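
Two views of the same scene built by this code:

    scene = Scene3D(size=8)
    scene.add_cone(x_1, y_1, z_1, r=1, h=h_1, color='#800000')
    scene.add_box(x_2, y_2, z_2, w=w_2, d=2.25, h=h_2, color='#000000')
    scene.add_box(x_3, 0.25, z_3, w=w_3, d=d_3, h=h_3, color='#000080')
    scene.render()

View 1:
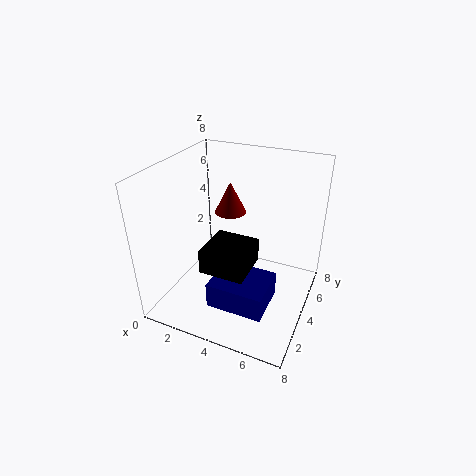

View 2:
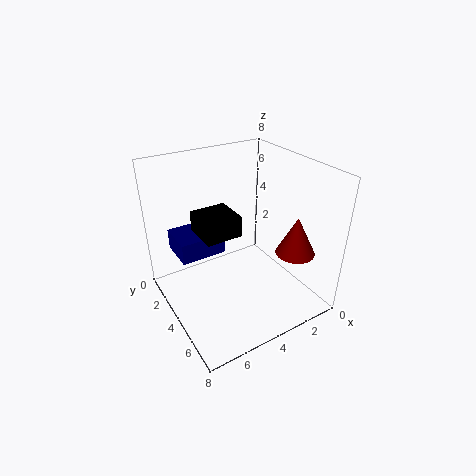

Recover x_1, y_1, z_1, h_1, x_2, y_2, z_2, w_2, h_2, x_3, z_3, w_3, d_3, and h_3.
x_1 = 2.25
y_1 = 6.75
z_1 = 4
h_1 = 2
x_2 = 3.25
y_2 = 1
z_2 = 3.5
w_2 = 2.25
h_2 = 1.25
x_3 = 4
z_3 = 2.25
w_3 = 2.75
d_3 = 2.25
h_3 = 1.25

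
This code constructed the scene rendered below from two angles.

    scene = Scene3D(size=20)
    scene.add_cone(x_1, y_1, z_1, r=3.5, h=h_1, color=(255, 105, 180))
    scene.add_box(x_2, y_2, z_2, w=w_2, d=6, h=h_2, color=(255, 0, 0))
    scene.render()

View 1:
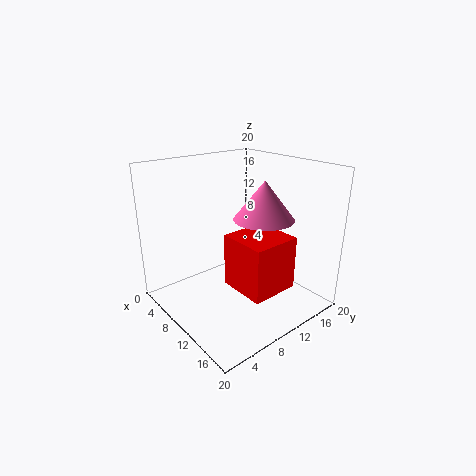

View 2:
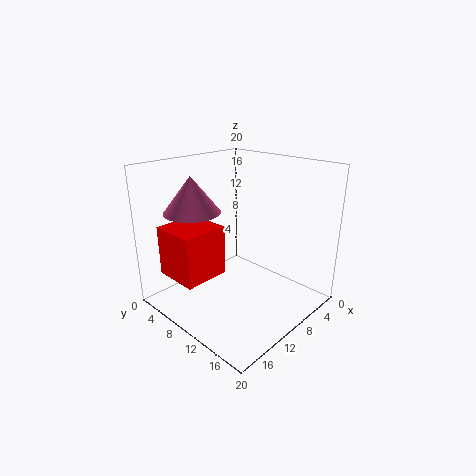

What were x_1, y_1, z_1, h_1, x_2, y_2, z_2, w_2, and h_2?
x_1 = 16.5; y_1 = 8.5; z_1 = 15; h_1 = 4.5; x_2 = 13.5; y_2 = 5; z_2 = 6.5; w_2 = 6; h_2 = 6.5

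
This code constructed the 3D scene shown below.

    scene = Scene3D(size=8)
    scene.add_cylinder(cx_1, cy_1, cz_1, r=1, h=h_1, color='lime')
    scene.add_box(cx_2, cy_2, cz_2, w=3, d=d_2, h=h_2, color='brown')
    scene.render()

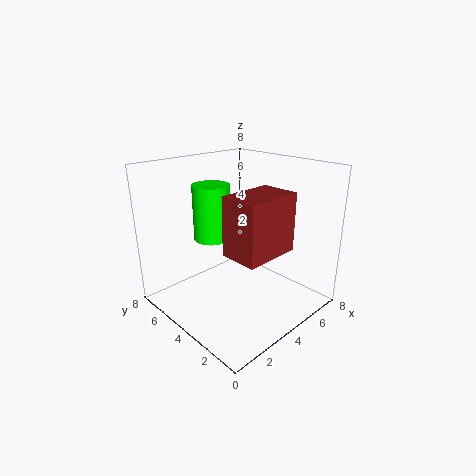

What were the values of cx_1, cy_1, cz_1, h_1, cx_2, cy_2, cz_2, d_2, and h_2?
cx_1 = 3
cy_1 = 5
cz_1 = 4
h_1 = 3
cx_2 = 2
cy_2 = 1
cz_2 = 4
d_2 = 2
h_2 = 3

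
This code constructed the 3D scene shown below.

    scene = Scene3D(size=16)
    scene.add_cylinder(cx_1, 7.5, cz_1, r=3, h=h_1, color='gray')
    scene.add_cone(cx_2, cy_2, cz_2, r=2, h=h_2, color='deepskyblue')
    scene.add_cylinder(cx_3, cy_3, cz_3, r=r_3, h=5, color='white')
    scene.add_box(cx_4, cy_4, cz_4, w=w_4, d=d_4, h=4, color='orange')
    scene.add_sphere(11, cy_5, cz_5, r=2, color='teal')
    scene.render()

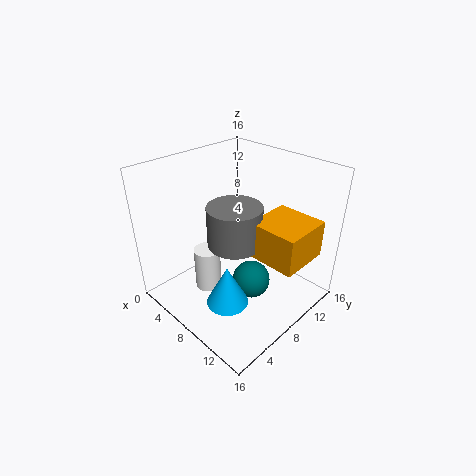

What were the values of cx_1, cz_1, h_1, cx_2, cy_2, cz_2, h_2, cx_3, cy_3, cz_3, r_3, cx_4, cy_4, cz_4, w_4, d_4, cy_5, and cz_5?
cx_1 = 8
cz_1 = 7.5
h_1 = 4.5
cx_2 = 12
cy_2 = 2.5
cz_2 = 5
h_2 = 4
cx_3 = 5.5
cy_3 = 5.5
cz_3 = 1.5
r_3 = 1.5
cx_4 = 10
cy_4 = 7.5
cz_4 = 7
w_4 = 5.5
d_4 = 5.5
cy_5 = 7
cz_5 = 4.5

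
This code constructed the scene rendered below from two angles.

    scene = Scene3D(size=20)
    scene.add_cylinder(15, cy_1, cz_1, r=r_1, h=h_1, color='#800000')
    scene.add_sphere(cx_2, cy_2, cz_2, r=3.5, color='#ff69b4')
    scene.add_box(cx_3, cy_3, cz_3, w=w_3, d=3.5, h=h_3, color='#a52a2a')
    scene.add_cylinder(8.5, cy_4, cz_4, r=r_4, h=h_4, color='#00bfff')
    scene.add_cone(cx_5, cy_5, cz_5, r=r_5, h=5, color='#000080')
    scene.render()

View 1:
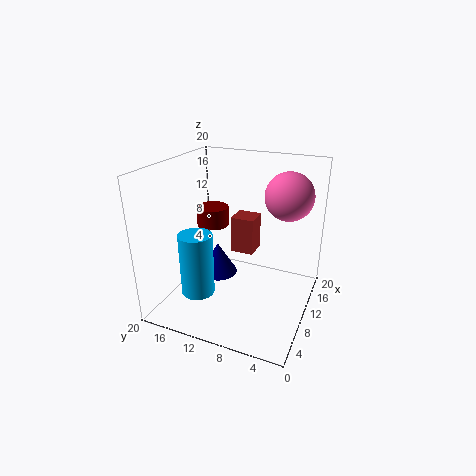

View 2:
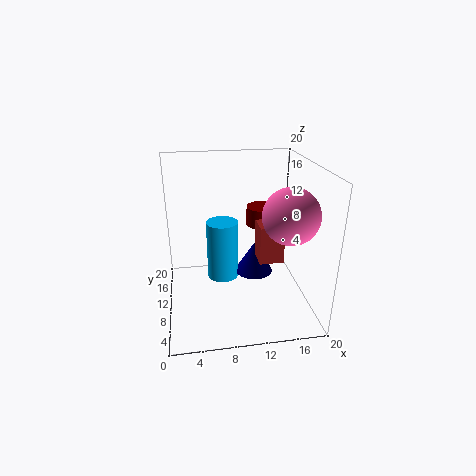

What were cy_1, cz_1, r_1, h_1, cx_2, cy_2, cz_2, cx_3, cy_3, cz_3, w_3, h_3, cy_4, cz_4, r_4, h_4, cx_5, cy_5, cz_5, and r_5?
cy_1 = 16.5; cz_1 = 9; r_1 = 2.5; h_1 = 3; cx_2 = 15.5; cy_2 = 4.5; cz_2 = 15; cx_3 = 13; cy_3 = 9; cz_3 = 6; w_3 = 3.5; h_3 = 5.5; cy_4 = 16; cz_4 = 0.5; r_4 = 2.5; h_4 = 9.5; cx_5 = 13.5; cy_5 = 15; cz_5 = 1.5; r_5 = 3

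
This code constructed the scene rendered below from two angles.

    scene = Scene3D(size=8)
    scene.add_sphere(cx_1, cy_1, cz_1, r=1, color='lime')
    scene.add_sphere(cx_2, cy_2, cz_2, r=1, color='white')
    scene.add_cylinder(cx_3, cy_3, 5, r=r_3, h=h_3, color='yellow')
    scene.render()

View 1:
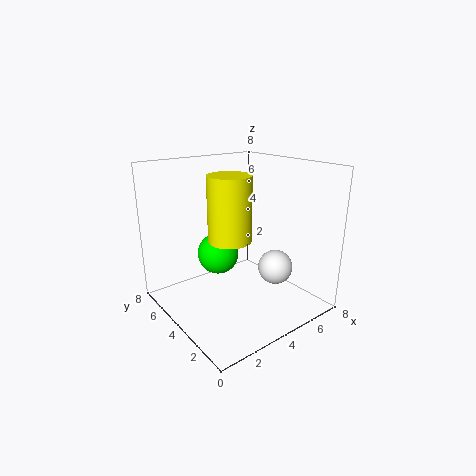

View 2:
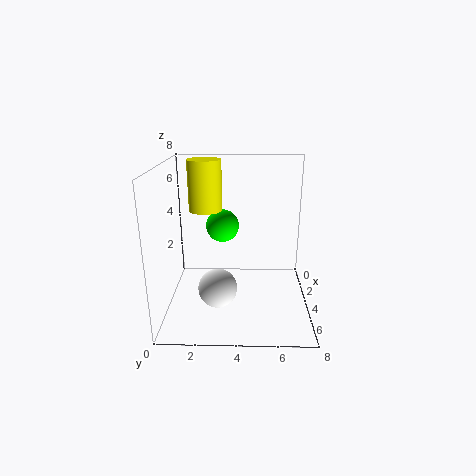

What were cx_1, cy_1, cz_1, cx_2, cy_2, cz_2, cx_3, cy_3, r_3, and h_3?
cx_1 = 2, cy_1 = 3, cz_1 = 4, cx_2 = 6, cy_2 = 3, cz_2 = 2, cx_3 = 2, cy_3 = 2, r_3 = 1, h_3 = 3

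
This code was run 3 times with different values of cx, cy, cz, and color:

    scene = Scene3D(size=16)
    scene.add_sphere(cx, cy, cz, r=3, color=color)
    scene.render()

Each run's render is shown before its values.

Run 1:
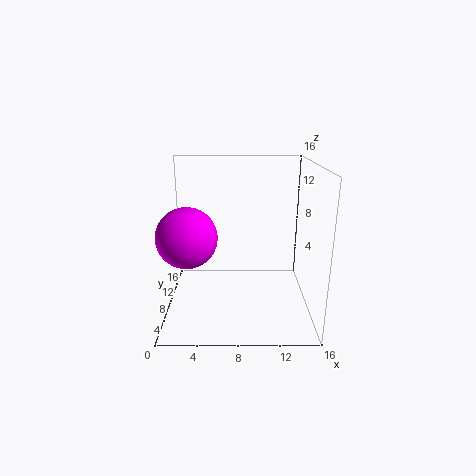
cx = 3, cy = 4, cz = 9.5, color = 'magenta'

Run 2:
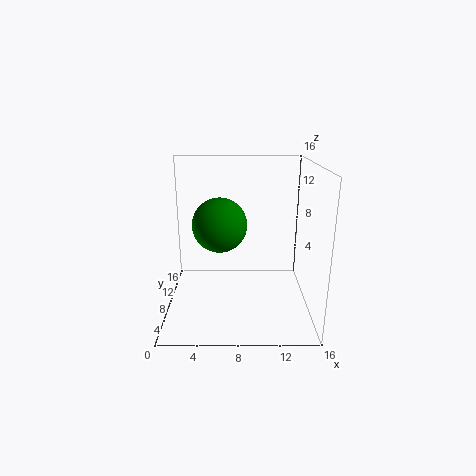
cx = 6, cy = 8, cz = 9.5, color = 'green'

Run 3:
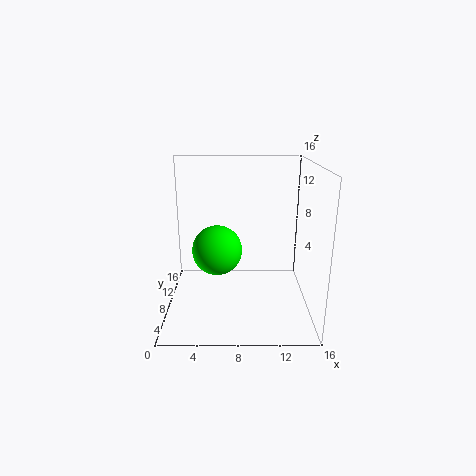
cx = 5.5, cy = 10.5, cz = 5.5, color = 'lime'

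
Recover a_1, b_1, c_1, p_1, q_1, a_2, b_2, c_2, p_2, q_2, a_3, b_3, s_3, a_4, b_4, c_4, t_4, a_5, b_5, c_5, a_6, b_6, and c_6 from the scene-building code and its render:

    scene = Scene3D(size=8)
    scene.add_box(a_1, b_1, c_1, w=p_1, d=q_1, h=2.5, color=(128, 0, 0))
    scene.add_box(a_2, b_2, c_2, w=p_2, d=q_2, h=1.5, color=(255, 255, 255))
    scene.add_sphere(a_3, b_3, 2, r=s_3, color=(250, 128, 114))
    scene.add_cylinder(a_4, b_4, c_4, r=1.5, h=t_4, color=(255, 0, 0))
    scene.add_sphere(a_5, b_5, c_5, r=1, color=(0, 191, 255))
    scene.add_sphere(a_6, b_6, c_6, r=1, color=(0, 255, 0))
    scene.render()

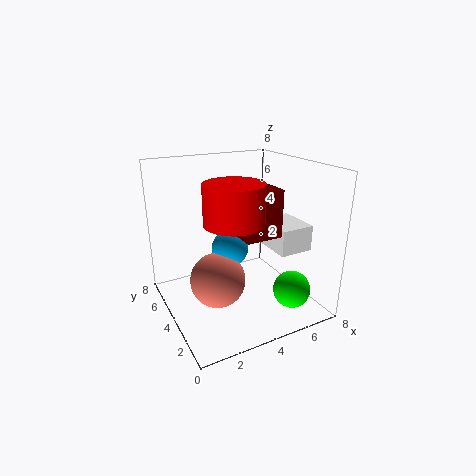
a_1 = 3.5
b_1 = 2
c_1 = 4.5
p_1 = 2
q_1 = 1.5
a_2 = 6
b_2 = 2.5
c_2 = 3
p_2 = 2
q_2 = 2.5
a_3 = 2.5
b_3 = 3.5
s_3 = 1.5
a_4 = 3
b_4 = 2.5
c_4 = 5.5
t_4 = 2
a_5 = 3.5
b_5 = 4
c_5 = 3.5
a_6 = 6
b_6 = 1.5
c_6 = 1.5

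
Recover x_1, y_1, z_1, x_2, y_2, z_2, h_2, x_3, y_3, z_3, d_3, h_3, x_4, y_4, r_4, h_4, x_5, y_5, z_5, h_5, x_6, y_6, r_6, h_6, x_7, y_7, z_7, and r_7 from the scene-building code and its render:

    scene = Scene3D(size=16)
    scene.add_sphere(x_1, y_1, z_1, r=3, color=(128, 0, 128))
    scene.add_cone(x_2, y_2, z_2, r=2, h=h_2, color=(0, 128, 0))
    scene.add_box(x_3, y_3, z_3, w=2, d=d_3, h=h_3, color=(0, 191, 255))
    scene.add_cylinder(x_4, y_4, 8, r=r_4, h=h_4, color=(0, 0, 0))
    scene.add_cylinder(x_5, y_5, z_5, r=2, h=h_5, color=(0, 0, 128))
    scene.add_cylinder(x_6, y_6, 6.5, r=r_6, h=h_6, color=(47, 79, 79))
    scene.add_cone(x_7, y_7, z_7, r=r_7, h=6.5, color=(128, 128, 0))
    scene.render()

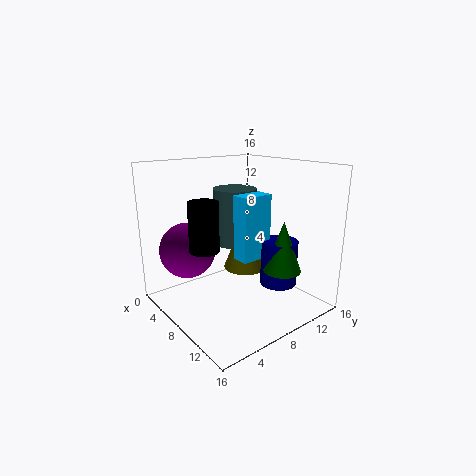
x_1 = 5.5; y_1 = 3; z_1 = 7; x_2 = 12.5; y_2 = 10.5; z_2 = 5; h_2 = 5.5; x_3 = 8.5; y_3 = 7; z_3 = 6; d_3 = 3.5; h_3 = 7; x_4 = 9; y_4 = 3; r_4 = 1.5; h_4 = 5; x_5 = 11.5; y_5 = 11; z_5 = 3; h_5 = 5; x_6 = 5.5; y_6 = 9.5; r_6 = 2.5; h_6 = 6.5; x_7 = 7.5; y_7 = 9.5; z_7 = 4; r_7 = 2.5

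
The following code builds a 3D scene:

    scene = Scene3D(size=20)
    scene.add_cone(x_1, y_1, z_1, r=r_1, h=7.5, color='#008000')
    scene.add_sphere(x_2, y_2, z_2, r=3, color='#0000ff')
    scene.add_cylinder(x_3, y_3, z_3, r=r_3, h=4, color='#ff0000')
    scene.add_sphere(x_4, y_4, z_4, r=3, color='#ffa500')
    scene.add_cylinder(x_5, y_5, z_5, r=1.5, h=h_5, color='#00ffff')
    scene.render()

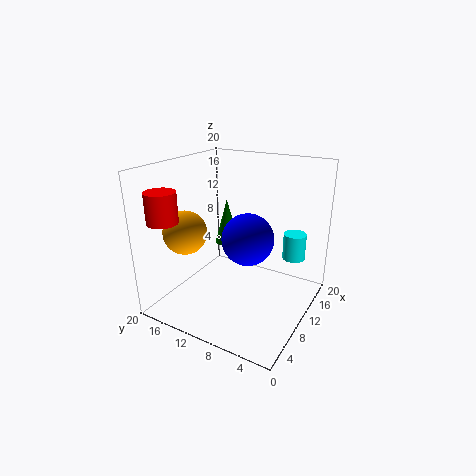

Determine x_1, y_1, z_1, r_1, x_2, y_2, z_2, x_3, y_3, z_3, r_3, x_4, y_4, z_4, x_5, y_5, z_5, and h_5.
x_1 = 17.5; y_1 = 16.5; z_1 = 5; r_1 = 2; x_2 = 4.5; y_2 = 5.5; z_2 = 13; x_3 = 2.5; y_3 = 16.5; z_3 = 13.5; r_3 = 2; x_4 = 6; y_4 = 16; z_4 = 11; x_5 = 12; y_5 = 2.5; z_5 = 8; h_5 = 3.5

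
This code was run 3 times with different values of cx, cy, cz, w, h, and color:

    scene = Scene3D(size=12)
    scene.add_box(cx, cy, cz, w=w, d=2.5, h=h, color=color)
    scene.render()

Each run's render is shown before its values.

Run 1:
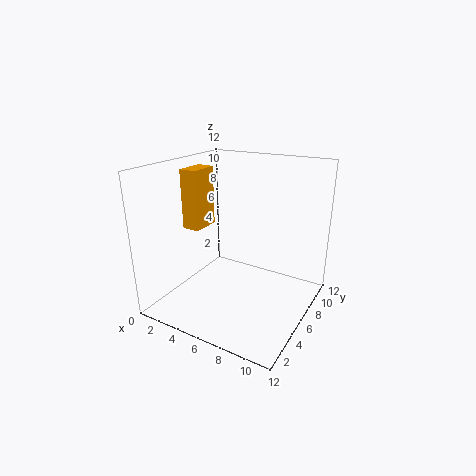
cx = 1.5, cy = 4.5, cz = 6.5, w = 1.5, h = 5, color = 'orange'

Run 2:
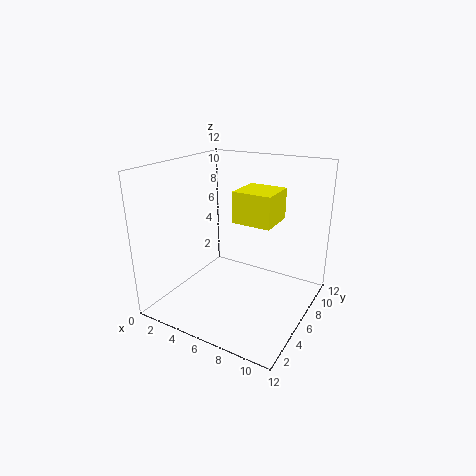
cx = 8.5, cy = 1, cz = 9.5, w = 2.5, h = 2, color = 'yellow'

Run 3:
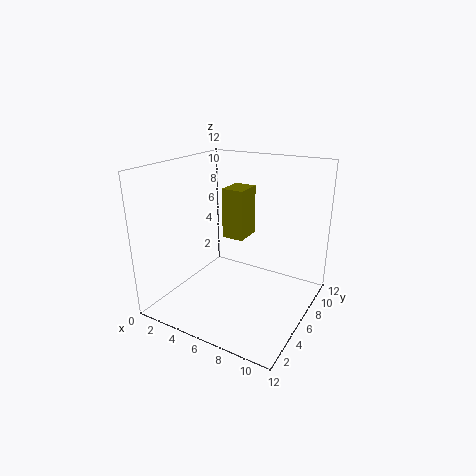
cx = 3.5, cy = 7.5, cz = 5, w = 2, h = 4.5, color = 'olive'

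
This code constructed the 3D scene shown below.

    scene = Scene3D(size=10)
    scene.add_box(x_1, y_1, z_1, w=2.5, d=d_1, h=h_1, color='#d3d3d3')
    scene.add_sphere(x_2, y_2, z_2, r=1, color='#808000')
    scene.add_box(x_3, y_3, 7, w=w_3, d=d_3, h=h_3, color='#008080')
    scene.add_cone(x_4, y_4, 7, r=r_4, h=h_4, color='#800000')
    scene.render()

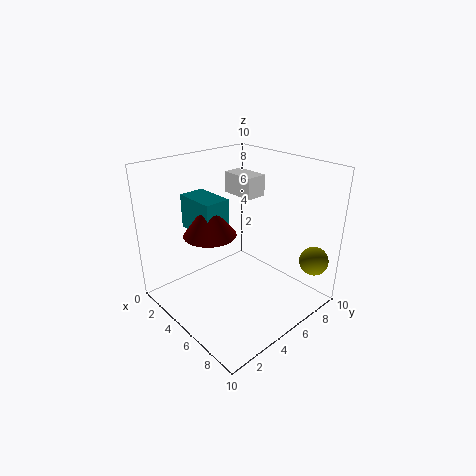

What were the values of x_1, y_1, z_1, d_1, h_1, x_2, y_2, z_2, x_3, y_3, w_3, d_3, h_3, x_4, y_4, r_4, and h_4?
x_1 = 2.5
y_1 = 6
z_1 = 7.5
d_1 = 1.5
h_1 = 1.5
x_2 = 9
y_2 = 8.5
z_2 = 3.5
x_3 = 4.5
y_3 = 1
w_3 = 2.5
d_3 = 1.5
h_3 = 2
x_4 = 6.5
y_4 = 1.5
r_4 = 1.5
h_4 = 2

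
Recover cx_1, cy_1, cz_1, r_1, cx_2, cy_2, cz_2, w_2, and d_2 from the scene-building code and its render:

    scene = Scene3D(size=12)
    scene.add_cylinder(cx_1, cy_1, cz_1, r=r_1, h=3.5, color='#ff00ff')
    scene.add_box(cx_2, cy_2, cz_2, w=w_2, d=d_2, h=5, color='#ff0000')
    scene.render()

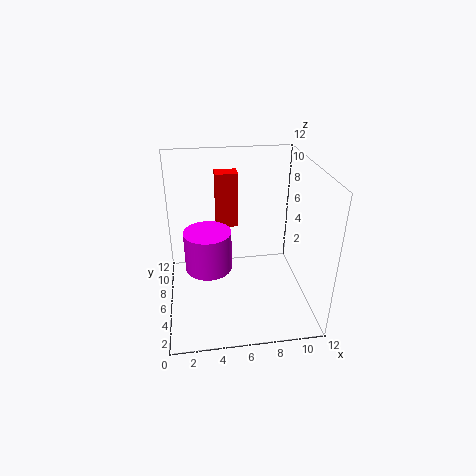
cx_1 = 3.5
cy_1 = 6.5
cz_1 = 3
r_1 = 2
cx_2 = 4.5
cy_2 = 9
cz_2 = 5.5
w_2 = 2
d_2 = 1.5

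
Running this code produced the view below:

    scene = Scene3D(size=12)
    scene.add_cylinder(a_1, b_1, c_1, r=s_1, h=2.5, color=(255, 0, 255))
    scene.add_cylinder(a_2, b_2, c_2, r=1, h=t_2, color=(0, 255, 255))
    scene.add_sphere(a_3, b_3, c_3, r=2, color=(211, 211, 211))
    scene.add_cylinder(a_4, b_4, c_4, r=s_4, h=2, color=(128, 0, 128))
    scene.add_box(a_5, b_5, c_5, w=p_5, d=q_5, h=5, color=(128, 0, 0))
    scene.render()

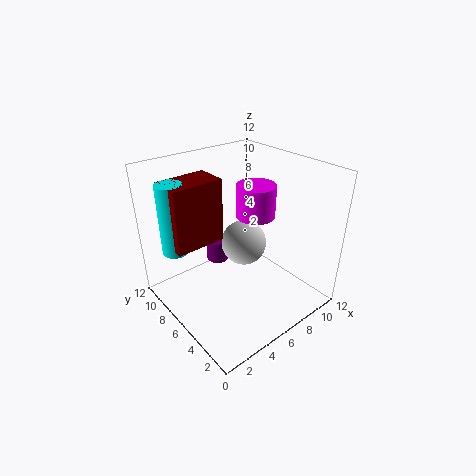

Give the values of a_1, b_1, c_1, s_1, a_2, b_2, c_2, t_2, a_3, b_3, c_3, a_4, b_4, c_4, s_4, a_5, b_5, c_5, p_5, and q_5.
a_1 = 6.5, b_1 = 4.5, c_1 = 8.5, s_1 = 1.5, a_2 = 1, b_2 = 7.5, c_2 = 6, t_2 = 5.5, a_3 = 7.5, b_3 = 7, c_3 = 4.5, a_4 = 6, b_4 = 9, c_4 = 2.5, s_4 = 1, a_5 = 0.5, b_5 = 6, c_5 = 6.5, p_5 = 4, q_5 = 2.5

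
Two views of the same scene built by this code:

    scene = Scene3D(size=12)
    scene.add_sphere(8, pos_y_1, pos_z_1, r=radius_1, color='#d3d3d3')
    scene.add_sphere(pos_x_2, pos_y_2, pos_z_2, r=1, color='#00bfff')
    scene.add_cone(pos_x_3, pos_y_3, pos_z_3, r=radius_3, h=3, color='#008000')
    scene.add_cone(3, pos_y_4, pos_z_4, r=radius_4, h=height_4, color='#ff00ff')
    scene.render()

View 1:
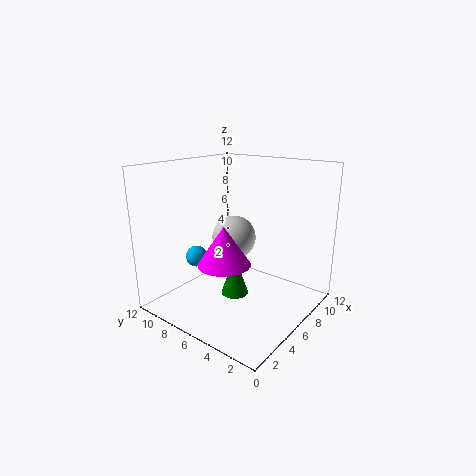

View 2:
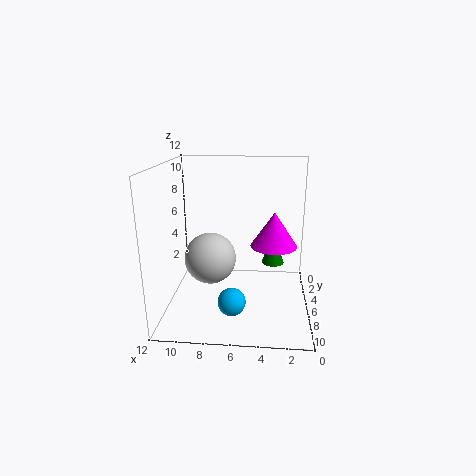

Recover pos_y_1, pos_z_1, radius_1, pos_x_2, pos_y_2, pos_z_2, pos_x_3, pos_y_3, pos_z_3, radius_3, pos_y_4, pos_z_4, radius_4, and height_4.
pos_y_1 = 8, pos_z_1 = 5, radius_1 = 2, pos_x_2 = 6, pos_y_2 = 11, pos_z_2 = 3, pos_x_3 = 3, pos_y_3 = 4, pos_z_3 = 3, radius_3 = 1, pos_y_4 = 5, pos_z_4 = 5, radius_4 = 2, height_4 = 3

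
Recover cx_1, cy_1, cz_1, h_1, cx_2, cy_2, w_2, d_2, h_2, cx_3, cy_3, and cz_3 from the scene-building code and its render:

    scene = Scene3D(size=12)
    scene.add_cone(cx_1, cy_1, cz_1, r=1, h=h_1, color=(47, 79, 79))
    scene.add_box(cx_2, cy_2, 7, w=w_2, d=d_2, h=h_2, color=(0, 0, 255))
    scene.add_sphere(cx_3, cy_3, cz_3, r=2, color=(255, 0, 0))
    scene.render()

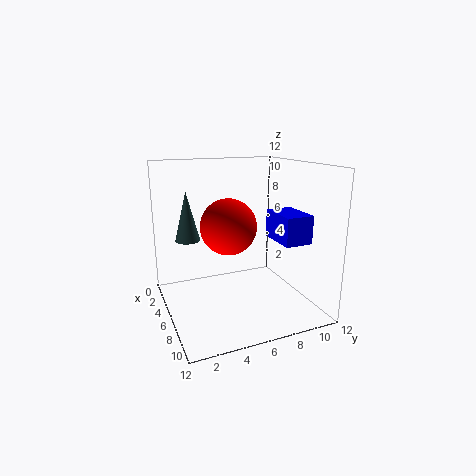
cx_1 = 5
cy_1 = 2
cz_1 = 6
h_1 = 4
cx_2 = 9
cy_2 = 7
w_2 = 3
d_2 = 2
h_2 = 2
cx_3 = 9
cy_3 = 4
cz_3 = 8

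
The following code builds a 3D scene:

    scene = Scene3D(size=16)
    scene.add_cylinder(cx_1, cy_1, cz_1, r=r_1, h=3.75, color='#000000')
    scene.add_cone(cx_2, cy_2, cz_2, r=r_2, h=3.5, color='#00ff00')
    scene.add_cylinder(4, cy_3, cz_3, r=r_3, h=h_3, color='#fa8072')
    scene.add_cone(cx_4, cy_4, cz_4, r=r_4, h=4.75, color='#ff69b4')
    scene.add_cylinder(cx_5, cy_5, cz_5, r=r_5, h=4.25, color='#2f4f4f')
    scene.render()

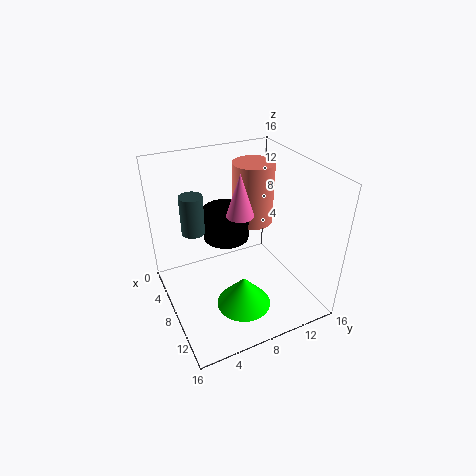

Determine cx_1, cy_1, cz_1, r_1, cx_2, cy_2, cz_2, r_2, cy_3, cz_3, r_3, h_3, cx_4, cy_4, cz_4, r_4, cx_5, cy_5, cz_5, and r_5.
cx_1 = 4.25; cy_1 = 8.25; cz_1 = 6; r_1 = 2.75; cx_2 = 11; cy_2 = 7.25; cz_2 = 1.25; r_2 = 3; cy_3 = 12; cz_3 = 7.25; r_3 = 2.5; h_3 = 7.5; cx_4 = 8; cy_4 = 8.25; cz_4 = 10.75; r_4 = 1.5; cx_5 = 6.25; cy_5 = 3.5; cz_5 = 9; r_5 = 1.25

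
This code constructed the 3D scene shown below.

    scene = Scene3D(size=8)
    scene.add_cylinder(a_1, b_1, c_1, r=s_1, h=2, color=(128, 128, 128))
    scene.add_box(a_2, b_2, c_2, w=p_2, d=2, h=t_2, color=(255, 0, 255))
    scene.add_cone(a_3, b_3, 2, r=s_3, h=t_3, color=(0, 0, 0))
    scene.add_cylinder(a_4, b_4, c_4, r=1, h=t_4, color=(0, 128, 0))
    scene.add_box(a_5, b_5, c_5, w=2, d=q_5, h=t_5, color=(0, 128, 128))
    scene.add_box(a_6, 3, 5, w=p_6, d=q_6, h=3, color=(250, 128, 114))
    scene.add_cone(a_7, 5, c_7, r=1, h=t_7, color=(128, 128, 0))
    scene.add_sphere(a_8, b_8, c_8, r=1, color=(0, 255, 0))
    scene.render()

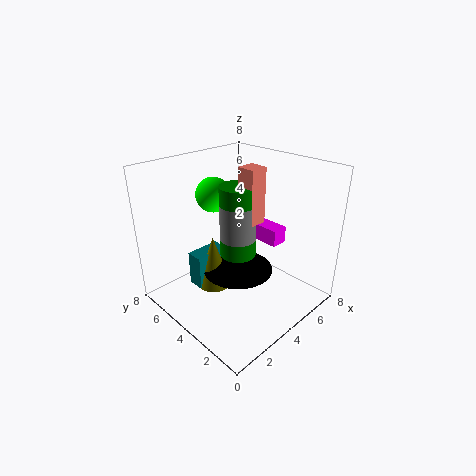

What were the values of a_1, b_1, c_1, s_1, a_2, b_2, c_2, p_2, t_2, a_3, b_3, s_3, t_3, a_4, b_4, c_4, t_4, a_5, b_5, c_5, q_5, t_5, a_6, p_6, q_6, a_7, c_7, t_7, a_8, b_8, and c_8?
a_1 = 4; b_1 = 4; c_1 = 4; s_1 = 1; a_2 = 6; b_2 = 3; c_2 = 3; p_2 = 1; t_2 = 1; a_3 = 4; b_3 = 4; s_3 = 2; t_3 = 1; a_4 = 4; b_4 = 4; c_4 = 3; t_4 = 4; a_5 = 2; b_5 = 5; c_5 = 1; q_5 = 1; t_5 = 2; a_6 = 4; p_6 = 1; q_6 = 1; a_7 = 3; c_7 = 1; t_7 = 3; a_8 = 4; b_8 = 6; c_8 = 6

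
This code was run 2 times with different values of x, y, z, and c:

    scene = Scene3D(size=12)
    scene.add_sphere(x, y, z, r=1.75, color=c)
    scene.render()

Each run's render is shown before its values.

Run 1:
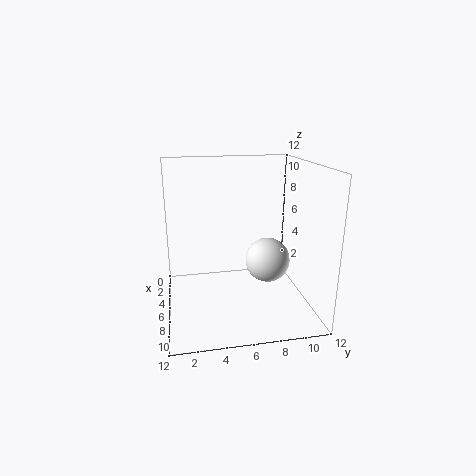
x = 8
y = 8
z = 4.75
c = 'white'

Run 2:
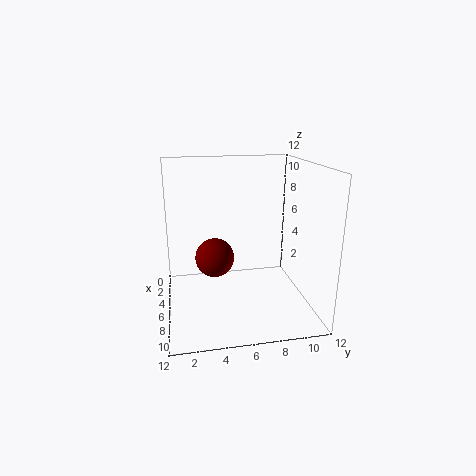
x = 4
y = 4.25
z = 3.5
c = 'maroon'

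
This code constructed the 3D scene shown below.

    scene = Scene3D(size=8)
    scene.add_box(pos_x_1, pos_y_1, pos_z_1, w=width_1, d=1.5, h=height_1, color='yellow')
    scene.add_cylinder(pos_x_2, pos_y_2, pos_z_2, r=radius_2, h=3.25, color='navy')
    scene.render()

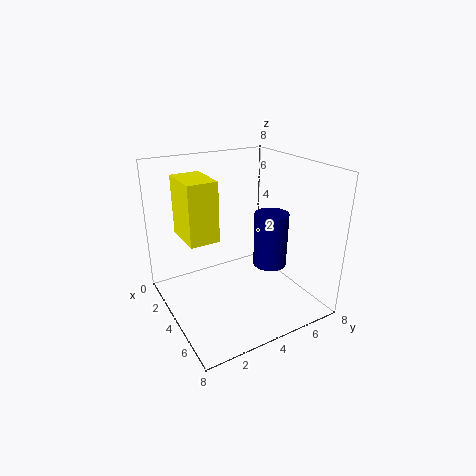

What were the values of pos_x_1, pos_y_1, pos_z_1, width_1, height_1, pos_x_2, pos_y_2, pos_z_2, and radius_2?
pos_x_1 = 3, pos_y_1 = 0.75, pos_z_1 = 4.75, width_1 = 2.25, height_1 = 3, pos_x_2 = 4, pos_y_2 = 6.25, pos_z_2 = 1.75, radius_2 = 1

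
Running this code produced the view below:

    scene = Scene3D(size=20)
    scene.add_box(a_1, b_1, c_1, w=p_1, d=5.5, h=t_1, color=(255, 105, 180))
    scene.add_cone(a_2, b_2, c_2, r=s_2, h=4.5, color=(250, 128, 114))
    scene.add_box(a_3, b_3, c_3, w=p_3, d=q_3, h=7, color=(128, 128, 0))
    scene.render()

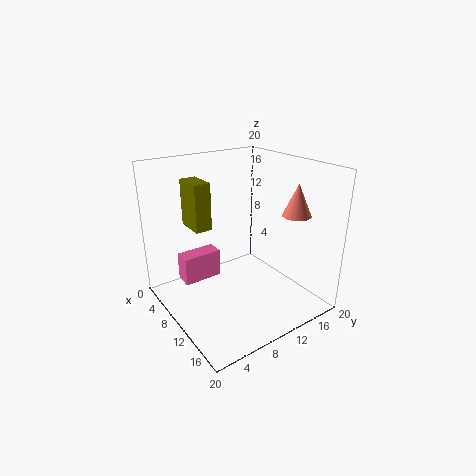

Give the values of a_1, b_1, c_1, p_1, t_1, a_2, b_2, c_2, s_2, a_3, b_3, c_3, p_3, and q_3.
a_1 = 5
b_1 = 3
c_1 = 3.5
p_1 = 2.5
t_1 = 4
a_2 = 14
b_2 = 17
c_2 = 13
s_2 = 2
a_3 = 1
b_3 = 6
c_3 = 10
p_3 = 4.5
q_3 = 2.5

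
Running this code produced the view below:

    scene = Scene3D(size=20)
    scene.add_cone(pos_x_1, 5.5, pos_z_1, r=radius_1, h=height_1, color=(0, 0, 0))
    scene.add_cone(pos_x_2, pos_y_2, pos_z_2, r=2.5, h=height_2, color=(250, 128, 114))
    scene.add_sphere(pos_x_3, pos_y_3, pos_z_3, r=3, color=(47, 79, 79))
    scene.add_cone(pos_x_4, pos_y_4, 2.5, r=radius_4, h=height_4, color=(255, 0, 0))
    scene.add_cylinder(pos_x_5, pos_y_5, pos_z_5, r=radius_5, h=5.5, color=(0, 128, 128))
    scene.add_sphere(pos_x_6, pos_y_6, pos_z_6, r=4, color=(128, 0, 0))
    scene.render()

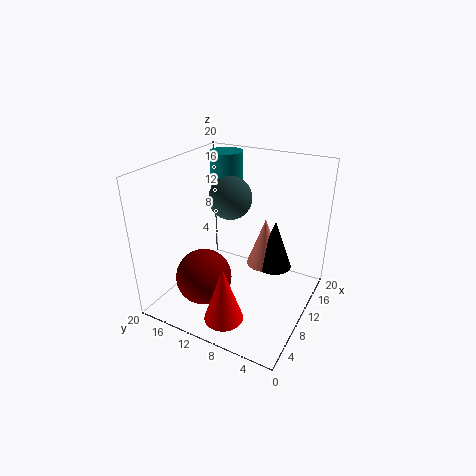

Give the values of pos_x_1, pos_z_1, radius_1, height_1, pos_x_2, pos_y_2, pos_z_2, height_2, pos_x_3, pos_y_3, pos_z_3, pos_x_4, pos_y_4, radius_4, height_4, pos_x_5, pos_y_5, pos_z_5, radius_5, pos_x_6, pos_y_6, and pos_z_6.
pos_x_1 = 12.5, pos_z_1 = 5.5, radius_1 = 2.5, height_1 = 7, pos_x_2 = 12.5, pos_y_2 = 7, pos_z_2 = 5.5, height_2 = 7, pos_x_3 = 11.5, pos_y_3 = 12, pos_z_3 = 15, pos_x_4 = 2.5, pos_y_4 = 8, radius_4 = 2.5, height_4 = 7.5, pos_x_5 = 16.5, pos_y_5 = 15.5, pos_z_5 = 14.5, radius_5 = 2.5, pos_x_6 = 7, pos_y_6 = 14, pos_z_6 = 4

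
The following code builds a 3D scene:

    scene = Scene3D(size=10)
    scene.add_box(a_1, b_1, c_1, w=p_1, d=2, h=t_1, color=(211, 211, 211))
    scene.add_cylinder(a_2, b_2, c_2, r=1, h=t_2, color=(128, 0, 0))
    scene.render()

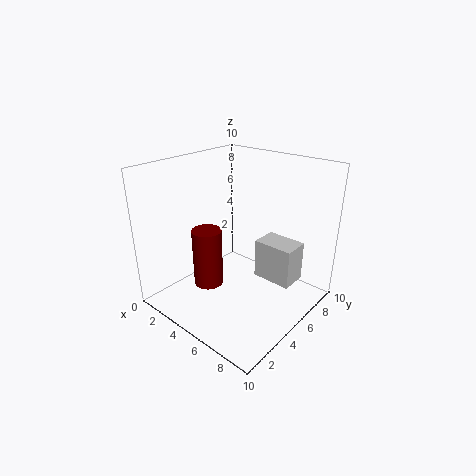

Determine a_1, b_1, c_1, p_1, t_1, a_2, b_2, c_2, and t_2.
a_1 = 5, b_1 = 7, c_1 = 1, p_1 = 3, t_1 = 3, a_2 = 4, b_2 = 3, c_2 = 2, t_2 = 4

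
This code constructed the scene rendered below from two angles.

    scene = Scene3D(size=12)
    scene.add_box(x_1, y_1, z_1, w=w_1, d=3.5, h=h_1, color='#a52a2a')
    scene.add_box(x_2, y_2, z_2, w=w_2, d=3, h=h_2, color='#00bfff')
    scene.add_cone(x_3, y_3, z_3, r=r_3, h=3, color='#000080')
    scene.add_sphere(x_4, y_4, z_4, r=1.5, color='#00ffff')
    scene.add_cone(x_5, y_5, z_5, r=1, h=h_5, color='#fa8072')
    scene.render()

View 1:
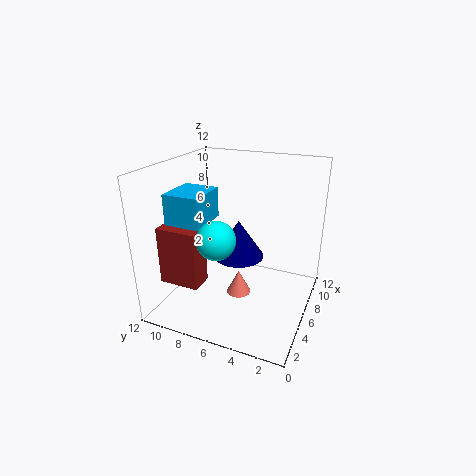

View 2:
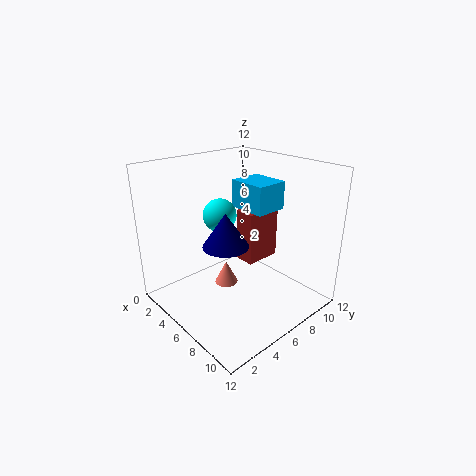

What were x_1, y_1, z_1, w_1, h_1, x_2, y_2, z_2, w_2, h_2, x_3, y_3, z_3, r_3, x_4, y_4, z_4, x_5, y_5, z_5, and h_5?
x_1 = 3
y_1 = 8.5
z_1 = 2
w_1 = 2
h_1 = 5
x_2 = 3
y_2 = 8
z_2 = 7.5
w_2 = 3.5
h_2 = 2.5
x_3 = 5
y_3 = 5.5
z_3 = 5
r_3 = 2
x_4 = 3
y_4 = 6.5
z_4 = 7
x_5 = 5
y_5 = 5.5
z_5 = 1.5
h_5 = 2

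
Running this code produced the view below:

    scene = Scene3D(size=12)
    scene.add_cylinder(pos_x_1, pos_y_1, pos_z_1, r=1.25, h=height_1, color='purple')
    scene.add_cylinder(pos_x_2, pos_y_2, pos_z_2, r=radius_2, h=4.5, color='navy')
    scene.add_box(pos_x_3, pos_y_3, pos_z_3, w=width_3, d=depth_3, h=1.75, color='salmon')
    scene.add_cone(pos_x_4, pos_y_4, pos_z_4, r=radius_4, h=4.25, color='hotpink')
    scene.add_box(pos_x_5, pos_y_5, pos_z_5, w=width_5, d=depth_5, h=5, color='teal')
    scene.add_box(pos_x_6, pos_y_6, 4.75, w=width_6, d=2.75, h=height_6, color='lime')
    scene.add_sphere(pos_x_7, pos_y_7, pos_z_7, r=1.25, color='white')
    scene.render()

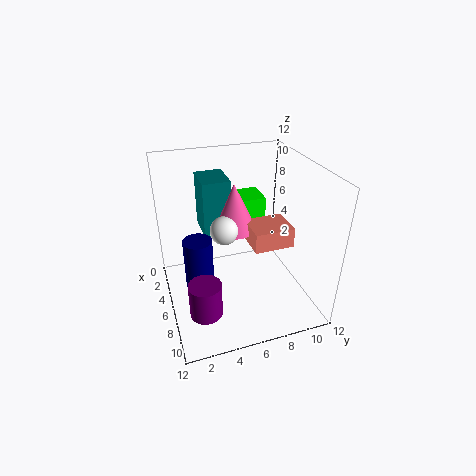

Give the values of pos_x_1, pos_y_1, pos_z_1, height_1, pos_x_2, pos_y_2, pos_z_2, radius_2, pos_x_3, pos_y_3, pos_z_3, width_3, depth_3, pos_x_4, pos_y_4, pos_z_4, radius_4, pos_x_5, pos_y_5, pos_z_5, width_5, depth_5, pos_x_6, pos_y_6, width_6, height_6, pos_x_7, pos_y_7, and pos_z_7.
pos_x_1 = 9.5, pos_y_1 = 2.25, pos_z_1 = 2, height_1 = 2.75, pos_x_2 = 5, pos_y_2 = 2.75, pos_z_2 = 1.25, radius_2 = 1.25, pos_x_3 = 4, pos_y_3 = 7.25, pos_z_3 = 4.75, width_3 = 3, depth_3 = 3.5, pos_x_4 = 3.5, pos_y_4 = 6.5, pos_z_4 = 5.5, radius_4 = 2, pos_x_5 = 0.25, pos_y_5 = 3.75, pos_z_5 = 5, width_5 = 3.25, depth_5 = 2.5, pos_x_6 = 0.75, pos_y_6 = 6.75, width_6 = 2.75, height_6 = 3.25, pos_x_7 = 4.5, pos_y_7 = 5.25, pos_z_7 = 6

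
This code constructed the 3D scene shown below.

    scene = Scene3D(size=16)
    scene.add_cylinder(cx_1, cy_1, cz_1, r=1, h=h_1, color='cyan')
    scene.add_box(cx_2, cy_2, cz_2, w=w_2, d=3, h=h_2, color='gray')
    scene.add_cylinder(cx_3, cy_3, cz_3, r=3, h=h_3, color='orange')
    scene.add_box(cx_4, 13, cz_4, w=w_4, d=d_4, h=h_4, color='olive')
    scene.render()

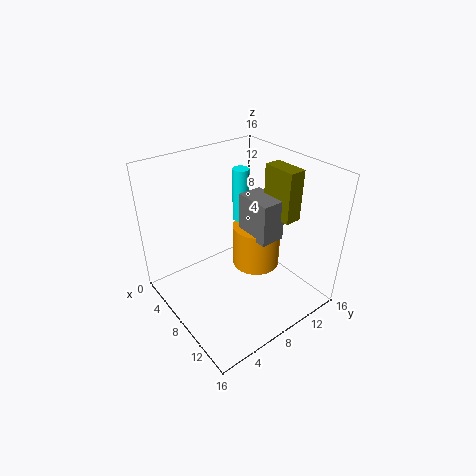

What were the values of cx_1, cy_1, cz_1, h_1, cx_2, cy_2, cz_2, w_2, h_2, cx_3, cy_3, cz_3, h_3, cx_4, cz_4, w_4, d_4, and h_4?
cx_1 = 4, cy_1 = 11.5, cz_1 = 7.5, h_1 = 6.5, cx_2 = 5, cy_2 = 10.5, cz_2 = 6.5, w_2 = 4.5, h_2 = 5, cx_3 = 6, cy_3 = 12.5, cz_3 = 1.5, h_3 = 5.5, cx_4 = 6.5, cz_4 = 9, w_4 = 4, d_4 = 2, h_4 = 6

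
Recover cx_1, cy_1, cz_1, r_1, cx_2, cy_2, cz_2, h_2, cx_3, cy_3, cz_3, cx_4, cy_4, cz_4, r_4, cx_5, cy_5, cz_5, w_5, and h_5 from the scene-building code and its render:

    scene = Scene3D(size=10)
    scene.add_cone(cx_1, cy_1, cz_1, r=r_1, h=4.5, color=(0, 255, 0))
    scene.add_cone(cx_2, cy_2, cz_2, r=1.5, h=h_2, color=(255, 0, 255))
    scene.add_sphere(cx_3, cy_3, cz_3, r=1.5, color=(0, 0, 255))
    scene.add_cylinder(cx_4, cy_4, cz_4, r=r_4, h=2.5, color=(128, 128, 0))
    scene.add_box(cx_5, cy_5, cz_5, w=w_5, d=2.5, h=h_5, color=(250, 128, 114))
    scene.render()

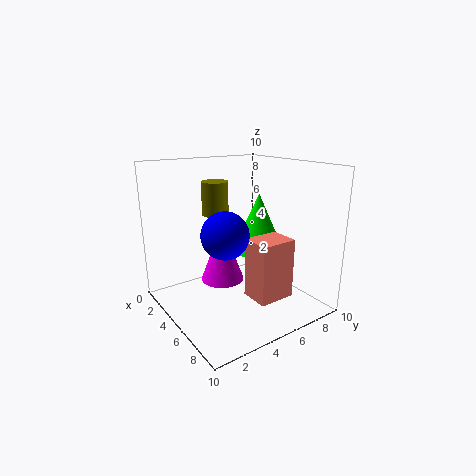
cx_1 = 3.5, cy_1 = 8, cz_1 = 3, r_1 = 2, cx_2 = 4.5, cy_2 = 4, cz_2 = 2, h_2 = 4, cx_3 = 6.5, cy_3 = 3, cz_3 = 6, cx_4 = 2, cy_4 = 5, cz_4 = 6, r_4 = 1, cx_5 = 6.5, cy_5 = 4.5, cz_5 = 1.5, w_5 = 2, h_5 = 4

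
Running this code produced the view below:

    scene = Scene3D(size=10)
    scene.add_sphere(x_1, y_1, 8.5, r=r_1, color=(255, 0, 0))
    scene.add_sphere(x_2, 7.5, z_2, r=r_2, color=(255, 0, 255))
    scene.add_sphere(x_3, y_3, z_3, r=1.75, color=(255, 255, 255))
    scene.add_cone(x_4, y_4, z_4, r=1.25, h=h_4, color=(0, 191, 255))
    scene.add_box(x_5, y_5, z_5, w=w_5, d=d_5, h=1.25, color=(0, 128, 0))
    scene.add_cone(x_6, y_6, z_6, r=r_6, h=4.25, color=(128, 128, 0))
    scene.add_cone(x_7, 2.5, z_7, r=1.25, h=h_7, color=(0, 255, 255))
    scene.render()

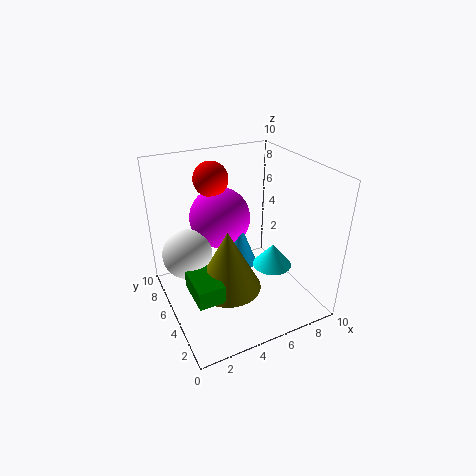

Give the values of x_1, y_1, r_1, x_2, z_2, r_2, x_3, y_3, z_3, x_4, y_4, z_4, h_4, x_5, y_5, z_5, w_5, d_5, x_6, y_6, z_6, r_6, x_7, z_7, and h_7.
x_1 = 4.25, y_1 = 7.75, r_1 = 1.25, x_2 = 4.75, z_2 = 5.5, r_2 = 2.25, x_3 = 1.75, y_3 = 6.5, z_3 = 3.75, x_4 = 5.5, y_4 = 5.75, z_4 = 2.5, h_4 = 3.25, x_5 = 1, y_5 = 2.25, z_5 = 2.25, w_5 = 1.75, d_5 = 2.75, x_6 = 3.75, y_6 = 4, z_6 = 2, r_6 = 2.25, x_7 = 6.25, z_7 = 4, h_7 = 1.5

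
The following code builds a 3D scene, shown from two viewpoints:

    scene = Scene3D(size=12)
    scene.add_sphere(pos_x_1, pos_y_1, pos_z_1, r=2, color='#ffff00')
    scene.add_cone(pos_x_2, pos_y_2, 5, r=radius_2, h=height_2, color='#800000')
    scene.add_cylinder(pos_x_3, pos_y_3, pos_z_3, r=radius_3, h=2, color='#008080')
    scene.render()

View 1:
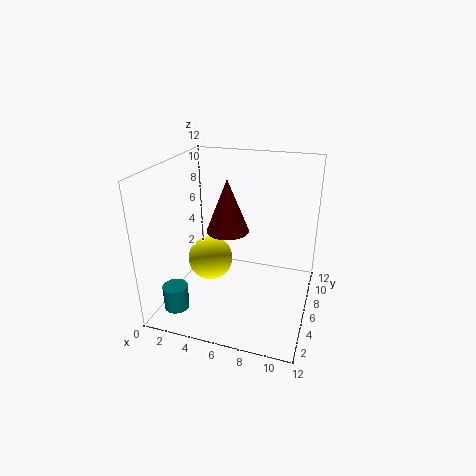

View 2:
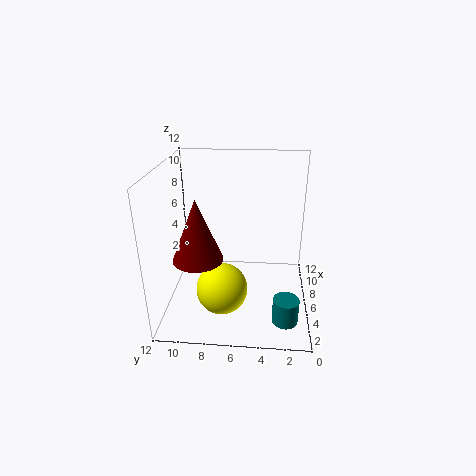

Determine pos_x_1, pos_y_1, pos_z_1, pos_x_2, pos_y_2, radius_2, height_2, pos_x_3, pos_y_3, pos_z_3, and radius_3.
pos_x_1 = 3
pos_y_1 = 7
pos_z_1 = 3
pos_x_2 = 4
pos_y_2 = 9
radius_2 = 2
height_2 = 5
pos_x_3 = 2
pos_y_3 = 2
pos_z_3 = 1
radius_3 = 1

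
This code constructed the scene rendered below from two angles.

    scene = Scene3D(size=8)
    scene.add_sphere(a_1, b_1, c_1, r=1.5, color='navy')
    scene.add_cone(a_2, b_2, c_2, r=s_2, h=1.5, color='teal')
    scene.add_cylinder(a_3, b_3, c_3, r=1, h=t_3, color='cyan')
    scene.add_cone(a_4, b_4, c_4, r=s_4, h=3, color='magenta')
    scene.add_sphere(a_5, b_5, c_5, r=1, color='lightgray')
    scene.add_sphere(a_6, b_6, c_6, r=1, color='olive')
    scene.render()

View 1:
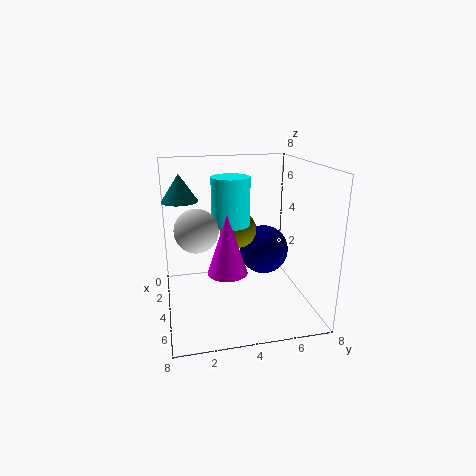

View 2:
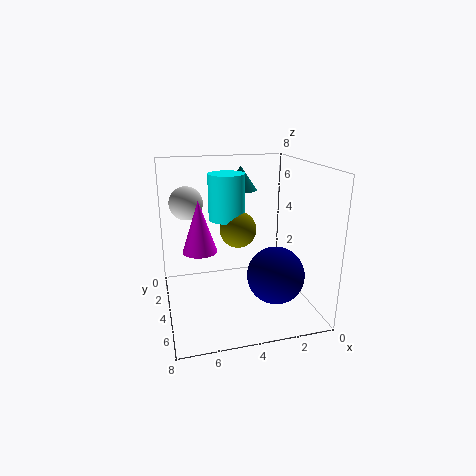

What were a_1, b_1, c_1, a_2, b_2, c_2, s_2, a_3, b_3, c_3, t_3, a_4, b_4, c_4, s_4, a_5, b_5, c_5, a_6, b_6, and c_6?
a_1 = 2.5, b_1 = 6, c_1 = 2.5, a_2 = 3, b_2 = 1, c_2 = 6, s_2 = 1, a_3 = 4.5, b_3 = 3.5, c_3 = 5, t_3 = 2.5, a_4 = 6, b_4 = 3, c_4 = 3, s_4 = 1, a_5 = 6.5, b_5 = 1.5, c_5 = 5.5, a_6 = 4, b_6 = 4, c_6 = 4.5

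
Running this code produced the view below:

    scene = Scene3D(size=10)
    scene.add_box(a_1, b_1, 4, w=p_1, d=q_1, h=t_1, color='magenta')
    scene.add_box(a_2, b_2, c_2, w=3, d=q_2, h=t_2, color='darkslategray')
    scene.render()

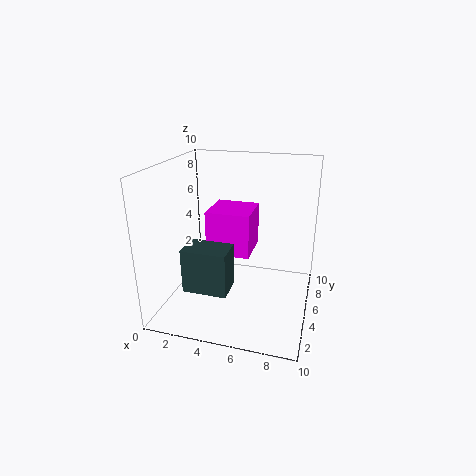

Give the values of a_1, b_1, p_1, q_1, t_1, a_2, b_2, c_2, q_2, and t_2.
a_1 = 3, b_1 = 4, p_1 = 3, q_1 = 3, t_1 = 3, a_2 = 2, b_2 = 2, c_2 = 2, q_2 = 2, t_2 = 3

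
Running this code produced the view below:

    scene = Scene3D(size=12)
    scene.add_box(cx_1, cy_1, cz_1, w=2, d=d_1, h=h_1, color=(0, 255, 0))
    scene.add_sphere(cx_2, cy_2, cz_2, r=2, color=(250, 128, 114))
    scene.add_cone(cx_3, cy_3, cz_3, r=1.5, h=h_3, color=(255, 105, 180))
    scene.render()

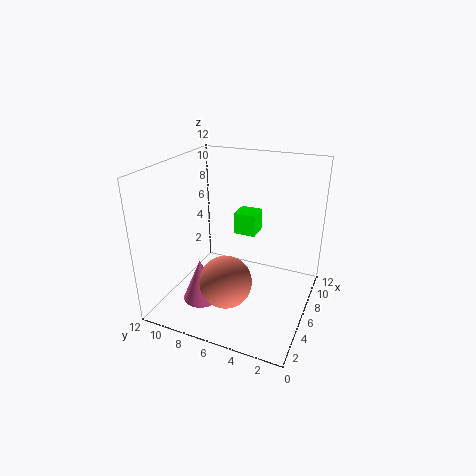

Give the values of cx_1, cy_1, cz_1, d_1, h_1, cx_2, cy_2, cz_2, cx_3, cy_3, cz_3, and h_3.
cx_1 = 8.5; cy_1 = 5.5; cz_1 = 5; d_1 = 2; h_1 = 2; cx_2 = 2.5; cy_2 = 5.5; cz_2 = 4; cx_3 = 3; cy_3 = 8; cz_3 = 1.5; h_3 = 3.5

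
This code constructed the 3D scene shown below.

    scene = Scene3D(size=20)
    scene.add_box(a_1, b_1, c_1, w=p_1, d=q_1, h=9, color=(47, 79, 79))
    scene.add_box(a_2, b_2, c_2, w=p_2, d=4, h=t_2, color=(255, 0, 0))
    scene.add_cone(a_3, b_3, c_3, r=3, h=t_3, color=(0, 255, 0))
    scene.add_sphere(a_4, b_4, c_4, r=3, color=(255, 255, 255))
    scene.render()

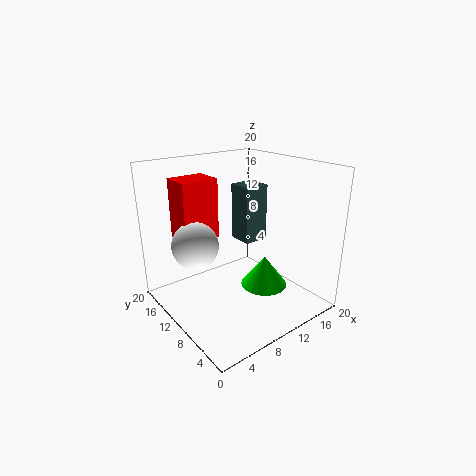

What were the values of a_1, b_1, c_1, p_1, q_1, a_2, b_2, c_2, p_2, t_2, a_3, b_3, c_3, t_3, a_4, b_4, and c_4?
a_1 = 14.5
b_1 = 13.5
c_1 = 6.5
p_1 = 4
q_1 = 4
a_2 = 2.5
b_2 = 11
c_2 = 10.5
p_2 = 5
t_2 = 8
a_3 = 10.5
b_3 = 5
c_3 = 5
t_3 = 4
a_4 = 3.5
b_4 = 10.5
c_4 = 10.5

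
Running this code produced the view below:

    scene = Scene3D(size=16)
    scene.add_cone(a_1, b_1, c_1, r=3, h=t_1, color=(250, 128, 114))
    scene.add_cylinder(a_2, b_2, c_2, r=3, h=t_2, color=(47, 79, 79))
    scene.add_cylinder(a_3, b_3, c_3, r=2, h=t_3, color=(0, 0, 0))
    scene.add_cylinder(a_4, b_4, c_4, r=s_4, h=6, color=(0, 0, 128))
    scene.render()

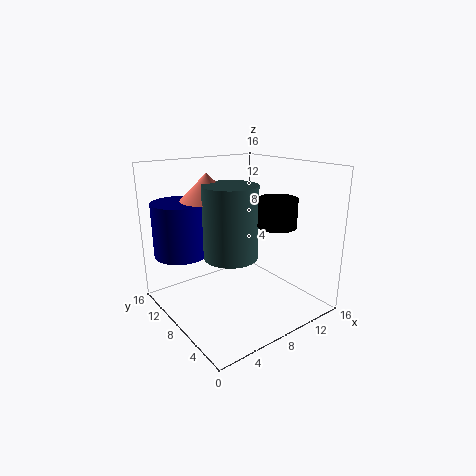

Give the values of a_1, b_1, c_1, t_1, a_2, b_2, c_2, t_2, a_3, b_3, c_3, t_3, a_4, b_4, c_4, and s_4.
a_1 = 6
b_1 = 11
c_1 = 12
t_1 = 3
a_2 = 7
b_2 = 8
c_2 = 6
t_2 = 8
a_3 = 10
b_3 = 4
c_3 = 10
t_3 = 3
a_4 = 3
b_4 = 12
c_4 = 6
s_4 = 3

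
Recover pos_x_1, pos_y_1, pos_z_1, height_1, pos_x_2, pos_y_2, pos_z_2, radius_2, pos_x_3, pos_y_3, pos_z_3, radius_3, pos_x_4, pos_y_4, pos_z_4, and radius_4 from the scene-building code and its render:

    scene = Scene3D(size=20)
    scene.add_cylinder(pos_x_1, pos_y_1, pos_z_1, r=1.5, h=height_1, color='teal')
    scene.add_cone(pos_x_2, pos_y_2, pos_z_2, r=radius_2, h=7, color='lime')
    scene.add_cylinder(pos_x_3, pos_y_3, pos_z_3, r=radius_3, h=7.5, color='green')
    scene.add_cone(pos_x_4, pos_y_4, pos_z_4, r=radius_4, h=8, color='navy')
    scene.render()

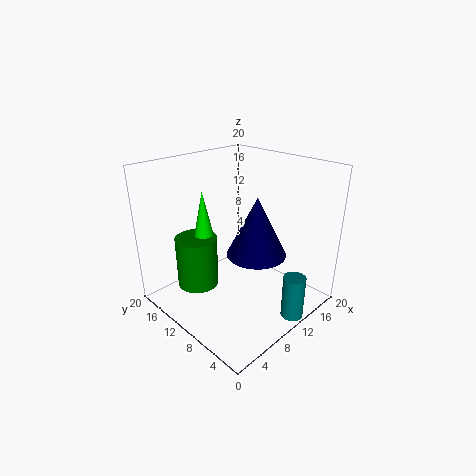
pos_x_1 = 12; pos_y_1 = 1.5; pos_z_1 = 0.5; height_1 = 6; pos_x_2 = 8; pos_y_2 = 15; pos_z_2 = 9; radius_2 = 1.5; pos_x_3 = 6.5; pos_y_3 = 15; pos_z_3 = 2; radius_3 = 3; pos_x_4 = 10.5; pos_y_4 = 7; pos_z_4 = 8.5; radius_4 = 4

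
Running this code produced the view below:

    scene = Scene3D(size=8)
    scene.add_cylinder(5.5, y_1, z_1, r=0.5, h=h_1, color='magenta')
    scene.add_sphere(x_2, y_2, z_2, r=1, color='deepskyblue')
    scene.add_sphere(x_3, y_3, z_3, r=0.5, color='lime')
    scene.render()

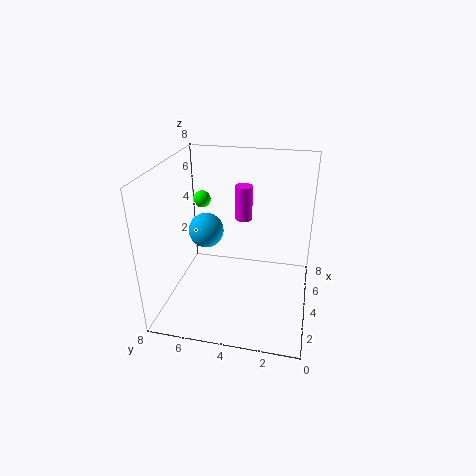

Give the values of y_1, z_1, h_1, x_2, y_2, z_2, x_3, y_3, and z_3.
y_1 = 4
z_1 = 4.5
h_1 = 2
x_2 = 4.5
y_2 = 6
z_2 = 4
x_3 = 5.5
y_3 = 6.5
z_3 = 5.5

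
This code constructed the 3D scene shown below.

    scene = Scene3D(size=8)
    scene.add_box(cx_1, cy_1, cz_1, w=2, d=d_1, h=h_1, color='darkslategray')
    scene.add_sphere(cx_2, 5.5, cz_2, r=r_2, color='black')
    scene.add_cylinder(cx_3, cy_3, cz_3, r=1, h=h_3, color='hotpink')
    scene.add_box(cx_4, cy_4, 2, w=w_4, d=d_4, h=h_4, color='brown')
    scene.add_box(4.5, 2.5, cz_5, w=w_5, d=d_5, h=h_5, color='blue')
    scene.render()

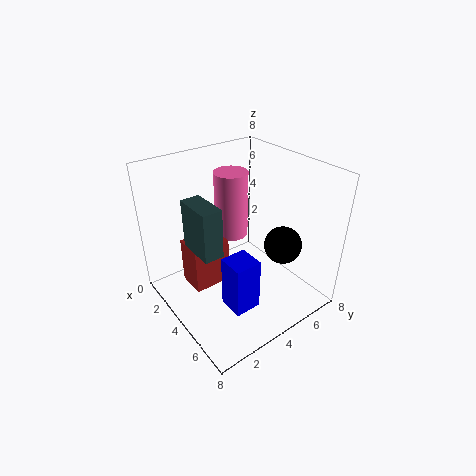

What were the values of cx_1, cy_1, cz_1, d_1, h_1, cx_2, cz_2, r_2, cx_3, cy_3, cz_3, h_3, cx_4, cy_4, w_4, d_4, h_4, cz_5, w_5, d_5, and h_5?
cx_1 = 3.5
cy_1 = 1
cz_1 = 4.5
d_1 = 1
h_1 = 2.5
cx_2 = 6
cz_2 = 4
r_2 = 1
cx_3 = 2
cy_3 = 5
cz_3 = 3
h_3 = 4
cx_4 = 3
cy_4 = 1
w_4 = 1.5
d_4 = 2
h_4 = 2.5
cz_5 = 0.5
w_5 = 1.5
d_5 = 1.5
h_5 = 3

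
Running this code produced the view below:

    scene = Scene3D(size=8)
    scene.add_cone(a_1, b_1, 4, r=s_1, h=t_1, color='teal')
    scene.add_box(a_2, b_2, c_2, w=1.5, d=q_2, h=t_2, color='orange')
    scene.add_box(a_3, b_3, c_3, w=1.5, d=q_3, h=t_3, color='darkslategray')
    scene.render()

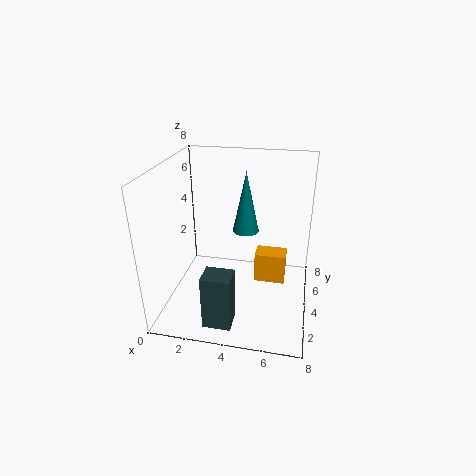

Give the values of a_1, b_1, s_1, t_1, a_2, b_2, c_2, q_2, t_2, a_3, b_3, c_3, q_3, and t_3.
a_1 = 4.25, b_1 = 5, s_1 = 0.75, t_1 = 3.5, a_2 = 5.25, b_2 = 2, c_2 = 2.75, q_2 = 1, t_2 = 1.5, a_3 = 2.75, b_3 = 0.75, c_3 = 0.25, q_3 = 1.25, t_3 = 3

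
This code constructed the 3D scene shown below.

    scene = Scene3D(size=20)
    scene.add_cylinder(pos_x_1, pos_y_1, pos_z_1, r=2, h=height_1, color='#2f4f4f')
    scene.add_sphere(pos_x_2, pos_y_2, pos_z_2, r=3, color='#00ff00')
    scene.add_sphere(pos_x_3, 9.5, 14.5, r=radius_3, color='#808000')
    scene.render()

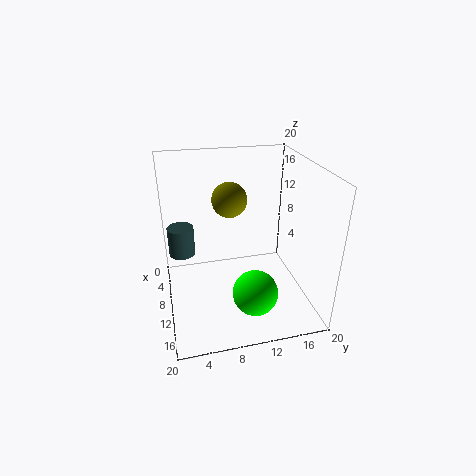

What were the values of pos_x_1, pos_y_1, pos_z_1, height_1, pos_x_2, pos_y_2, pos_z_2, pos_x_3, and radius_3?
pos_x_1 = 4; pos_y_1 = 2.5; pos_z_1 = 5; height_1 = 4.5; pos_x_2 = 15.5; pos_y_2 = 11; pos_z_2 = 4.5; pos_x_3 = 7; radius_3 = 2.5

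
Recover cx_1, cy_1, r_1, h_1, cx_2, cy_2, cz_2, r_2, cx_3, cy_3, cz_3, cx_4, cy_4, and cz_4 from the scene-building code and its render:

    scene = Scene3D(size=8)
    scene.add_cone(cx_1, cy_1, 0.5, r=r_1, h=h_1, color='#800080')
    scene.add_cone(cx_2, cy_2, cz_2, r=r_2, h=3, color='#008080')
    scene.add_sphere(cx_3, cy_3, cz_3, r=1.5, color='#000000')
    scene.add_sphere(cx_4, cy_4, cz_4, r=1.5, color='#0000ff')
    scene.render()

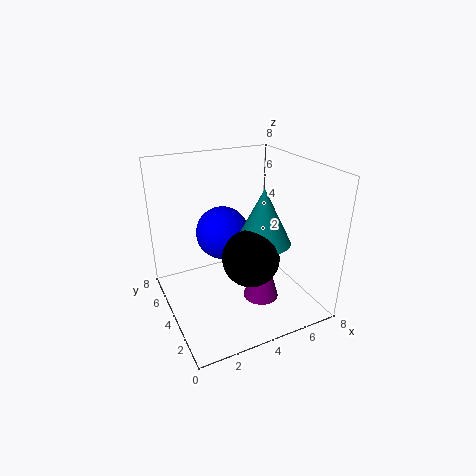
cx_1 = 5; cy_1 = 3; r_1 = 1; h_1 = 3.5; cx_2 = 5; cy_2 = 3; cz_2 = 4; r_2 = 1.5; cx_3 = 4; cy_3 = 2.5; cz_3 = 3.5; cx_4 = 3.5; cy_4 = 5; cz_4 = 4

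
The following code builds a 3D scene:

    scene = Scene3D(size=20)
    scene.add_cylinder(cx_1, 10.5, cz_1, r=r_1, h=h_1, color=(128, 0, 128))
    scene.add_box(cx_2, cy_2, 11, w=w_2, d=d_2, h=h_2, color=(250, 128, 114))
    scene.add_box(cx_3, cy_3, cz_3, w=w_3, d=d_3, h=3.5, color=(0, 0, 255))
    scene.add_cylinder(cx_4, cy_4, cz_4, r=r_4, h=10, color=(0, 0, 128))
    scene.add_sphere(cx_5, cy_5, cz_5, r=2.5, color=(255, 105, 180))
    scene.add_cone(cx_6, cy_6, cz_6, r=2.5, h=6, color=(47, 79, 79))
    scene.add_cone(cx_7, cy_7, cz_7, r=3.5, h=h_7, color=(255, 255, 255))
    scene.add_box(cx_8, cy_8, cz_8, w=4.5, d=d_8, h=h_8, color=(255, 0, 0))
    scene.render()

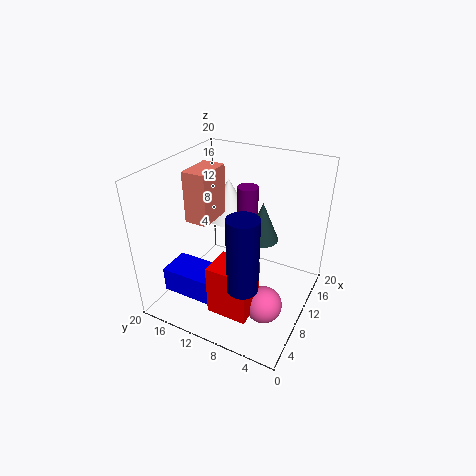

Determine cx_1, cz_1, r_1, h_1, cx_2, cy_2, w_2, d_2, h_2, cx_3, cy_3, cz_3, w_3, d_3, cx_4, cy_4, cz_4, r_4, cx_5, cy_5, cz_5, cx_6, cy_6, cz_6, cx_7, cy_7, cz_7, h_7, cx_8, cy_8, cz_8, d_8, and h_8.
cx_1 = 14, cz_1 = 7.5, r_1 = 1.5, h_1 = 8.5, cx_2 = 9, cy_2 = 14.5, w_2 = 5.5, d_2 = 3.5, h_2 = 7.5, cx_3 = 3, cy_3 = 11, cz_3 = 3, w_3 = 4.5, d_3 = 7, cx_4 = 4.5, cy_4 = 6.5, cz_4 = 6.5, r_4 = 2, cx_5 = 7, cy_5 = 4.5, cz_5 = 2.5, cx_6 = 15, cy_6 = 8.5, cz_6 = 7.5, cx_7 = 16.5, cy_7 = 15, cz_7 = 9, h_7 = 6.5, cx_8 = 3, cy_8 = 5.5, cz_8 = 2, d_8 = 5.5, h_8 = 7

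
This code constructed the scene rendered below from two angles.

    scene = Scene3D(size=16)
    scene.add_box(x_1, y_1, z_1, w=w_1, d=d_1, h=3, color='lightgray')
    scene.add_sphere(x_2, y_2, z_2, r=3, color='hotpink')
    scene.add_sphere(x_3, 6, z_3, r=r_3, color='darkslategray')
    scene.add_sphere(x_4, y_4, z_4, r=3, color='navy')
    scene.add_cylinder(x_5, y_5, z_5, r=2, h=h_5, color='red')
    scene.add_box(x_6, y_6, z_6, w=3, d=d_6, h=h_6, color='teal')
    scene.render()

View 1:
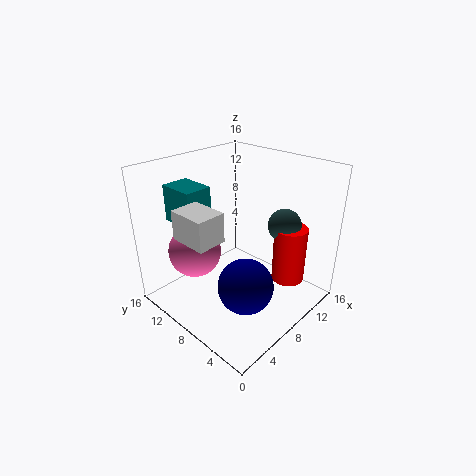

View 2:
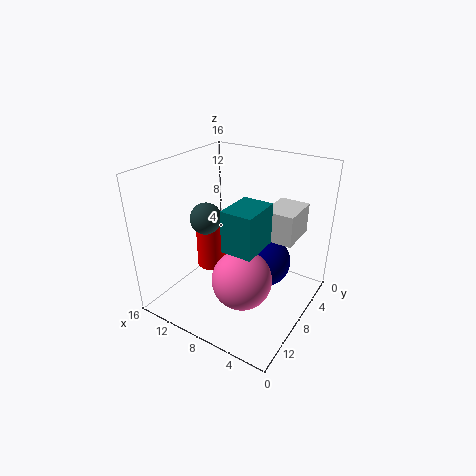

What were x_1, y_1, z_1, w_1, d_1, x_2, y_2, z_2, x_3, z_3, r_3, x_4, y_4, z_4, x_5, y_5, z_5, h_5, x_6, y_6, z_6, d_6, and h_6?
x_1 = 1
y_1 = 6
z_1 = 10
w_1 = 3
d_1 = 4
x_2 = 5
y_2 = 12
z_2 = 6
x_3 = 14
z_3 = 8
r_3 = 2
x_4 = 6
y_4 = 5
z_4 = 4
x_5 = 14
y_5 = 5
z_5 = 1
h_5 = 7
x_6 = 3
y_6 = 10
z_6 = 10
d_6 = 4
h_6 = 4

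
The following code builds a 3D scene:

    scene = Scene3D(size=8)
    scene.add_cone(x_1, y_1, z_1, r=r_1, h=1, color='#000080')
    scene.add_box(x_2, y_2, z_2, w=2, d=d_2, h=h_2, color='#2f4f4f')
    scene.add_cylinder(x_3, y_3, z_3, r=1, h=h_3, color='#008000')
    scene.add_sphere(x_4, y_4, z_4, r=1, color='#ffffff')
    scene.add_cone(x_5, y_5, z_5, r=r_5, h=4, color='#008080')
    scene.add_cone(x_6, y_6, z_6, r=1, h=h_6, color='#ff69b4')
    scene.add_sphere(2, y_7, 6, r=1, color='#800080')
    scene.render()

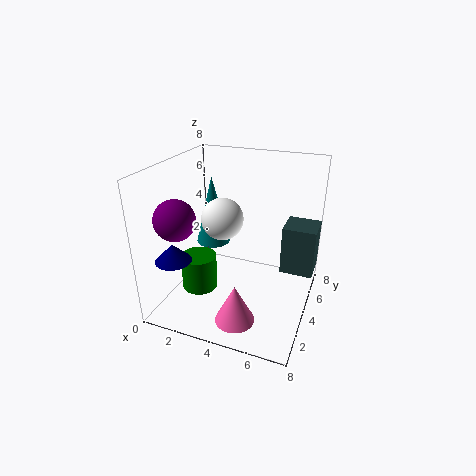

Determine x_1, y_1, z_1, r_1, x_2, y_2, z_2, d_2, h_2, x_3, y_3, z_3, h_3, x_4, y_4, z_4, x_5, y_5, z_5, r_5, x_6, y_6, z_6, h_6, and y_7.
x_1 = 1, y_1 = 2, z_1 = 3, r_1 = 1, x_2 = 6, y_2 = 6, z_2 = 1, d_2 = 2, h_2 = 3, x_3 = 2, y_3 = 3, z_3 = 1, h_3 = 2, x_4 = 4, y_4 = 2, z_4 = 6, x_5 = 2, y_5 = 5, z_5 = 3, r_5 = 1, x_6 = 5, y_6 = 1, z_6 = 1, h_6 = 2, y_7 = 1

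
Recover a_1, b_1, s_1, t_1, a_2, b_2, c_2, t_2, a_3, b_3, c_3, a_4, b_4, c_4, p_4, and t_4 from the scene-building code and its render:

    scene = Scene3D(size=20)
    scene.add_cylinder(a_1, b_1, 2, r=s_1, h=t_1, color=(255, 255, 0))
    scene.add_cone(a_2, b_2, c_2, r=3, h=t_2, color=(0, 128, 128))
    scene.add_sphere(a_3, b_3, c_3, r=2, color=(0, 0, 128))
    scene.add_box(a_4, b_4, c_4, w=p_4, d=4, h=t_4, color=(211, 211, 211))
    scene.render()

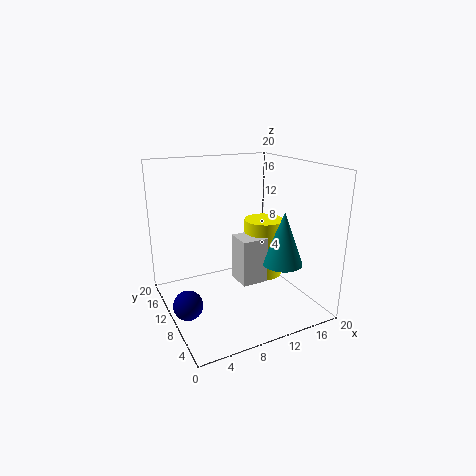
a_1 = 16, b_1 = 13, s_1 = 3, t_1 = 9, a_2 = 17, b_2 = 9, c_2 = 5, t_2 = 8, a_3 = 2, b_3 = 9, c_3 = 2, a_4 = 11, b_4 = 10, c_4 = 2, p_4 = 4, t_4 = 7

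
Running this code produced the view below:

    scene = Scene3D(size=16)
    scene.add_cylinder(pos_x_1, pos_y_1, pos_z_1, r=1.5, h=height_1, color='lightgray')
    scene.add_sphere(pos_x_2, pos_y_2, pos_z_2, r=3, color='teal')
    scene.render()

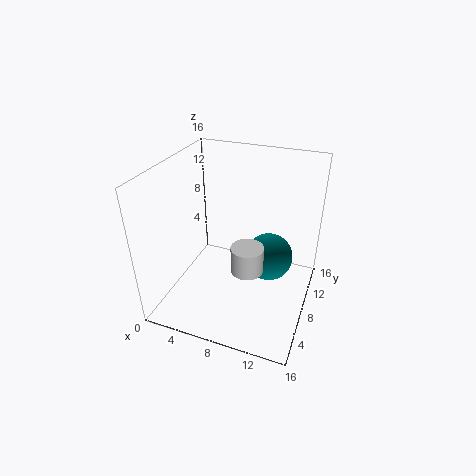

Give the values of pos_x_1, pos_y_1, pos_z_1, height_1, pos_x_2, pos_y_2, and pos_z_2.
pos_x_1 = 11; pos_y_1 = 2.5; pos_z_1 = 8.5; height_1 = 2.5; pos_x_2 = 10.5; pos_y_2 = 12.5; pos_z_2 = 3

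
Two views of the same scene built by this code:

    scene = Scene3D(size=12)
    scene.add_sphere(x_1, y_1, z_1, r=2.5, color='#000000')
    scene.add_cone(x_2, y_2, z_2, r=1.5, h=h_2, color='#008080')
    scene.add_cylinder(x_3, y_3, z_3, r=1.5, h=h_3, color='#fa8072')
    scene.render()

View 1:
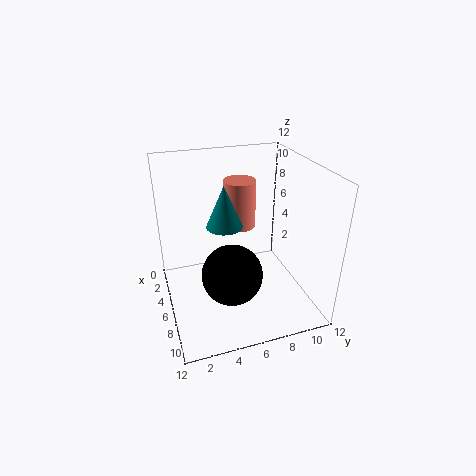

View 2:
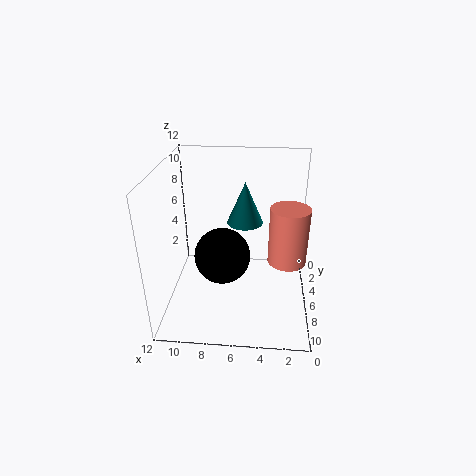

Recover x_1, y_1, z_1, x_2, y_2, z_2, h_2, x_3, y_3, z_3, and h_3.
x_1 = 7.5
y_1 = 5
z_1 = 3.5
x_2 = 5.5
y_2 = 5
z_2 = 7
h_2 = 3.5
x_3 = 2
y_3 = 7.5
z_3 = 5
h_3 = 4.5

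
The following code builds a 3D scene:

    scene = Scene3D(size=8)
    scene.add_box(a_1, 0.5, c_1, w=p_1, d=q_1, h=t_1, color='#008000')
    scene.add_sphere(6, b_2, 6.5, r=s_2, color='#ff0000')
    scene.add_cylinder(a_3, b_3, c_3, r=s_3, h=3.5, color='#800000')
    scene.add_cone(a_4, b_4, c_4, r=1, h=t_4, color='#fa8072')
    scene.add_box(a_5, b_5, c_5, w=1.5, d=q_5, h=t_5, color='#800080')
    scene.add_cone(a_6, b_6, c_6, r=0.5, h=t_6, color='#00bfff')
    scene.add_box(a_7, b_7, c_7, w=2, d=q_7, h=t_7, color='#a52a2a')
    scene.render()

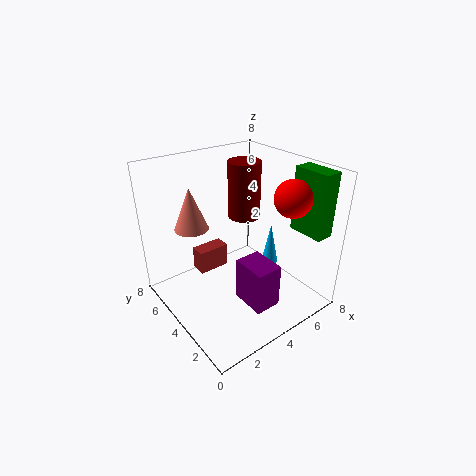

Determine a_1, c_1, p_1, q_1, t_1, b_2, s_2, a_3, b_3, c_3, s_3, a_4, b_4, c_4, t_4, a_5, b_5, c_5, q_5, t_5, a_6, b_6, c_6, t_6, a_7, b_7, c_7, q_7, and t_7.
a_1 = 6.5, c_1 = 4.5, p_1 = 1, q_1 = 2, t_1 = 3.5, b_2 = 2, s_2 = 1, a_3 = 6, b_3 = 6, c_3 = 4, s_3 = 1, a_4 = 2.5, b_4 = 6.5, c_4 = 4, t_4 = 2.5, a_5 = 3.5, b_5 = 1.5, c_5 = 0.5, q_5 = 2, t_5 = 2.5, a_6 = 6.5, b_6 = 4, c_6 = 1.5, t_6 = 2.5, a_7 = 3, b_7 = 6.5, c_7 = 0.5, q_7 = 1, t_7 = 1.5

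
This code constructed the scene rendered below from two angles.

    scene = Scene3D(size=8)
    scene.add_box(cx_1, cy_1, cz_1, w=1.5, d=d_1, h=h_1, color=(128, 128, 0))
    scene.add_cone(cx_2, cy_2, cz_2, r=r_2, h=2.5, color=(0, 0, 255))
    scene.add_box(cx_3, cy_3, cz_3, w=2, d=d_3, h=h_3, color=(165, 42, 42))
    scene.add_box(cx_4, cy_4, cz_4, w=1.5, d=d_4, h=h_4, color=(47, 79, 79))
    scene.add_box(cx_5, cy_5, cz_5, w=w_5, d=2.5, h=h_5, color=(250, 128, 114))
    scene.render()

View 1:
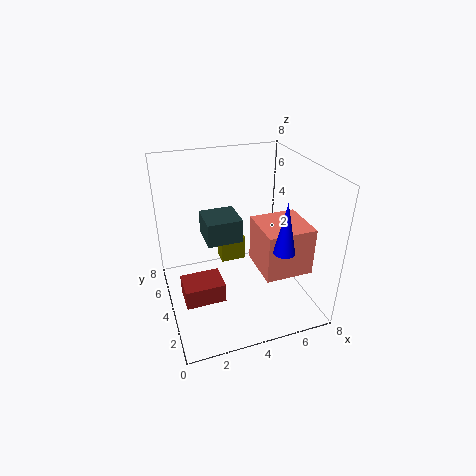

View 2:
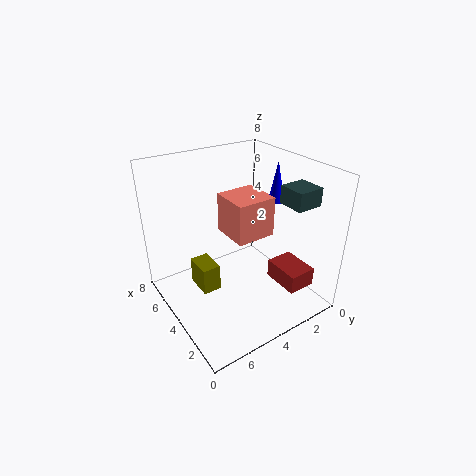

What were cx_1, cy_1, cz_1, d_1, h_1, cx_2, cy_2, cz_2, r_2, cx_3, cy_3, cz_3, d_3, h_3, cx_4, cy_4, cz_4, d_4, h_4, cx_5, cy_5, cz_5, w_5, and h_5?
cx_1 = 3.5; cy_1 = 5.5; cz_1 = 1.5; d_1 = 1; h_1 = 1.5; cx_2 = 5; cy_2 = 0.5; cz_2 = 5; r_2 = 0.5; cx_3 = 0.5; cy_3 = 1.5; cz_3 = 2; d_3 = 1.5; h_3 = 1; cx_4 = 1.5; cy_4 = 0.5; cz_4 = 6; d_4 = 1.5; h_4 = 1; cx_5 = 4.5; cy_5 = 1; cz_5 = 3; w_5 = 2.5; h_5 = 2.5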